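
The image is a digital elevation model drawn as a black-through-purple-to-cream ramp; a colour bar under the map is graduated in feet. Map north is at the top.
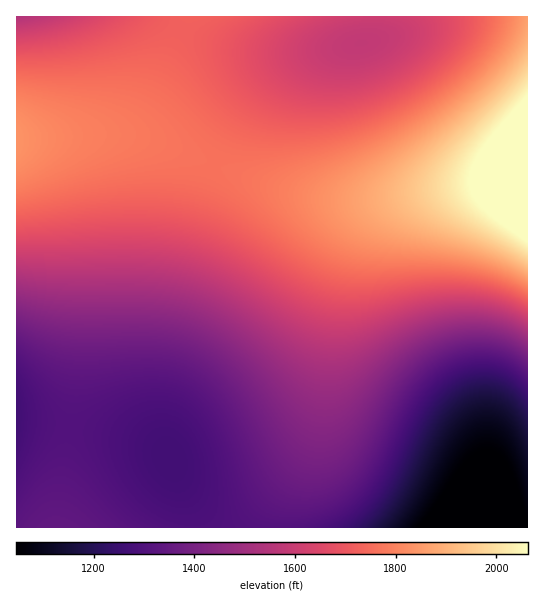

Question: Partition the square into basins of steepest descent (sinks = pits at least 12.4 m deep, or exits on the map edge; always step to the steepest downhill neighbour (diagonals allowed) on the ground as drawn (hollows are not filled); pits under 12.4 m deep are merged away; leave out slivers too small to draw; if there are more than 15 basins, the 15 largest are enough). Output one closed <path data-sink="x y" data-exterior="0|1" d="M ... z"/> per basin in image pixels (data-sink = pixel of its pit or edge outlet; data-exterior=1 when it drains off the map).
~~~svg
<path data-sink="170 458" data-exterior="0" d="M121 135l-39 0-66 4 5 4 22 4 14 10 12 21 8 37 3 34-1 92-8 77-11 72-3 37 216 1 7-27 23-40 13-32 7-32 10-95 7-31 8-24 11-20 16-16 19-10 29-7-8-1-41 7-32 0-29-4-64-17-94-38z"/><path data-sink="481 527" data-exterior="1" d="M527 179l-69 8-56 12-23 9-9 7-11 12-14 27-8 28-8 47-6 68-7 32-13 32-23 40-7 20 1 7 254-1z"/><path data-sink="361 43" data-exterior="0" d="M527 16l-340 0-26 61-21 38-9 9-12 7-24 3 26 1 34 6 110 43 41 11 36 5 45-1 79-14 61-6z"/><path data-sink="17 415" data-exterior="1" d="M19 141l-3 1 0 385 41 1 22-187 0-112-8-47-10-20-6-7-12-8z"/><path data-sink="17 17" data-exterior="1" d="M186 16l-169 0-1 122 22 1 68-6 13-2 12-7 17-21 19-38z"/>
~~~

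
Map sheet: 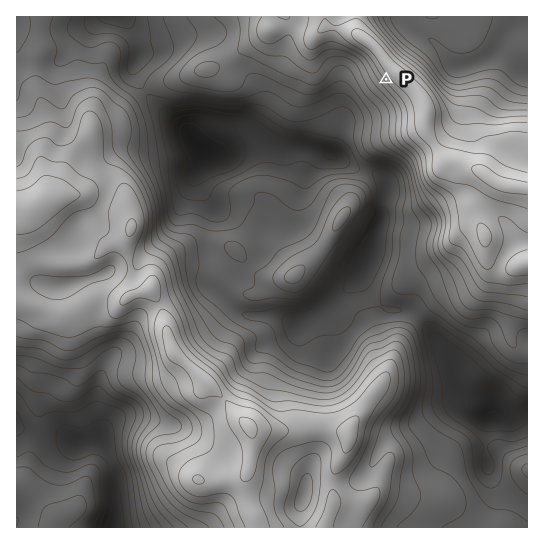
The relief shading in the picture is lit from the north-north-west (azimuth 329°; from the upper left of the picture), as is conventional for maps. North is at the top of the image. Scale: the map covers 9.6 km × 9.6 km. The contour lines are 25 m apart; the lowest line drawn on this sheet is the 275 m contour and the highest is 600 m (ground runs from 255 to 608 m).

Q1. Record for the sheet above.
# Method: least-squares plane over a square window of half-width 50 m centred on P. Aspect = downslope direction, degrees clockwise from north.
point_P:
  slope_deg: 15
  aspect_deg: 232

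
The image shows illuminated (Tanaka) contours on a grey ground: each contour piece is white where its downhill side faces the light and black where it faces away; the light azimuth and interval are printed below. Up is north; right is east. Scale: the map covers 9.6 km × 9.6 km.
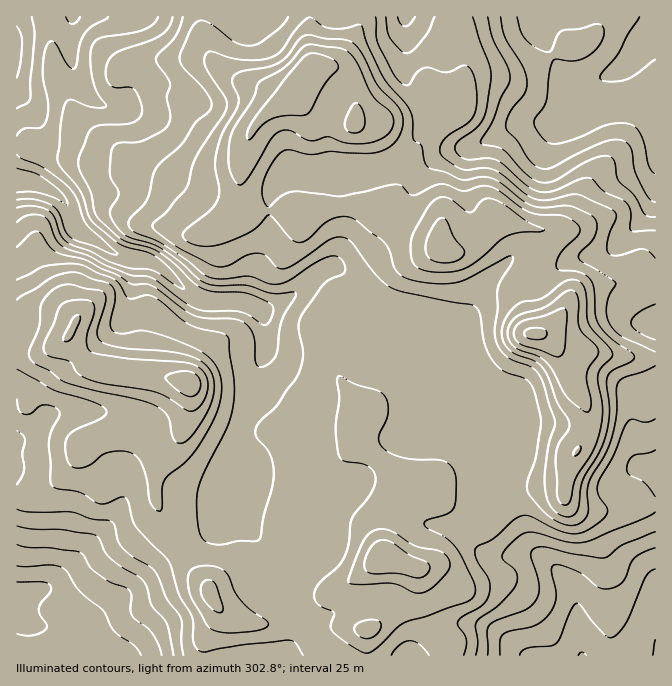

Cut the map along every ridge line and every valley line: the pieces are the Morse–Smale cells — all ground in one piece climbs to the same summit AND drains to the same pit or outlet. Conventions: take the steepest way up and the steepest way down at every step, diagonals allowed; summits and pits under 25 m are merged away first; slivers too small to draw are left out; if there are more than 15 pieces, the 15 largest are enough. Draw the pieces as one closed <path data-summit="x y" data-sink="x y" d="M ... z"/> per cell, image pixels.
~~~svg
<path data-summit="307 75" data-sink="17 40" d="M308 16l-291 0-1 129 16 3 23 8 27 2 22 11 13 0 11-5 10 0 12 4 35 23 21 24 13 11 6-3 12-14 31 2 1-16 4-10 17-17 14 1 78-1 13-7 3-4-23-29-21-6 2-2 0-18-3-12-9-15-10-7-19 0-6 2 2-2 0-18-2-2z"/><path data-summit="385 557" data-sink="17 40" d="M390 316l-2 1-5 10-9 23-23 33 0 10 12 20-7 10-2 9-6 6-8 3-25 0-25-8-23-2-17 5-13-2-3 6 4 18 0 52 1 5 14 19 25 26 8 34 12 20 0 10 23 10-5 6 1 16 48 0 3-26 29-19 11-11 5-10 3-20-4-4-27-8-2-10 0-23 3-18 5-12 9-11 8-1 10 3 17 12 37 15 16 0 21-13-6-13-4-12 0-10-11-28-19-17-11-15-15-28-22-32-8-18-8-6-5 0z"/><path data-summit="189 383" data-sink="17 600" d="M67 338l-25 15-26 2 0 247 7 13 11 9 33 5 17 0 26-25 27-18 23-20 21-12-23-47-4-14 0-15 7-21 20-22 5-10 5-22 0-15-2-5-10-4-29-5-18 0-35-5-7-3-9-9z"/><path data-summit="442 248" data-sink="655 33" d="M655 34l-8 4-8 7-5 10-12 13-42 20-4 4-5 16-7 11-7 4-40 1-42 22-21 3-17 9-16 17-13 25-14 17 14 12 29 12 8 10 9 2 10-2 14-8 22-22 40 8 4 4-1 19 14 7 38-3 15-5 34-34 12-22z"/><path data-summit="189 383" data-sink="17 180" d="M28 181l-12 1 0 126 29 1 19 5 8 5 2 6-6 13 13 19 9 9 7 3 65 7 27 7 2 4 2 18 3 7 14 11 22 10 5 0 16-41 5-24 8-16 0-27-3-12-6-5-10-5-47-4-20-13-23-22-12-5-25-3-10-5-34-23-7-20-9-12-16-10z"/><path data-summit="534 333" data-sink="655 655" d="M554 343l-3 0 12 15 11 29 12 18 2 25-5 13-12 17-5 25-2 3-30 1-19 7-4 6 10 18 8 25 29 25 16 22 4 13 0 25 3 24 3 2 71 0 1-296-69-9-18 0-10-3z"/><path data-summit="385 557" data-sink="655 655" d="M408 483l-8 1-12 18-5 23 0 23 2 10 27 8 4 4 0 8-8 22-18 16-22 14-2 4 1 22 47 0 20-22 21-10 22 0 11 4 10 5 29 23 56-1-5-25 0-25-4-13-16-22-29-25-8-25-11-21-22 14-16 0-20-7-17-8-13-10z"/><path data-summit="534 333" data-sink="17 40" d="M532 249l-15 4-34 32-14 28-11 11-6 2-17-5-26 2 17 30 17 24 15 28 11 15 19 17 11 28 0 10 4 12 7 12 30-11 24 0 2-3 5-25 12-17 5-13-2-25-12-18-11-29-18-22-11-2-5-7 0-7-6-22 0-10 10-15 8-18-1-4z"/><path data-summit="534 333" data-sink="655 33" d="M655 16l-200 0-1 7 7 15 3 19 0 23-5 23-40 40-6 12-5 18-7 14-17 18 2 3 8 8 10-11 10-20 12-17 16-14 12-5 21-3 42-22 40-1 7-4 4-4 5-17 7-10 42-20 12-13 5-10 8-7 9-5z"/><path data-summit="307 75" data-sink="17 180" d="M25 146l-9 1 0 33 19 3 25 13 8 9 5 17 5 9 42 25 25 3 12 5 23 22 20 13 46 3 8-29 14-26 0-36-31-2-12 14-6 3-13-11-21-24-35-23-12-4-10 0-11 5-13 0-22-11-27-2z"/><path data-summit="385 557" data-sink="17 180" d="M337 268l-10 0-7 3-33 28-15 9-13 2 5 7 2 8 0 27-8 16-5 24-16 42 13 2 17-5 11 0 19 3 18 7 25 0 8-3 6-6 2-9 7-11-12-19 0-10 23-33 14-33-13-8-17-22z"/><path data-summit="210 594" data-sink="17 600" d="M182 554l-7 2-21 15-17 15-35 25-14 15-4 3-8 1 9 3 8 7 7 16 185 0 3-2 10-26-1-4-3-1-34 1-18-3-17-7-12-14-7-16-15-16z"/><path data-summit="534 333" data-sink="17 180" d="M385 206l-7 3-46-1-14 3-16 10-18-10-14 0-2 36-14 26-8 29 12 7 14-1 26-17 22-20 10-5 14-2 20-11 10-11 10-17 9-8z"/><path data-summit="189 383" data-sink="17 40" d="M192 396l-6 29-5 10-20 22-7 21 0 15 4 14 11 27 13 19 18-12 19-19 17-42 0-30-2-2 2-15-34-15-9-13z"/><path data-summit="210 594" data-sink="17 40" d="M237 458l-1 22-17 42-19 19-19 13 10 14 15 16 7 16 12 14 17 7 18 3 20 0 2-1 15 1 1-10-12-20-8-34-25-26-14-19z"/>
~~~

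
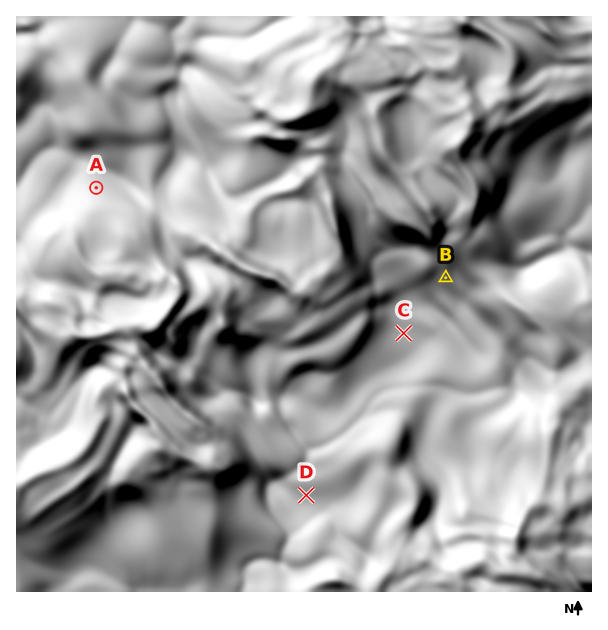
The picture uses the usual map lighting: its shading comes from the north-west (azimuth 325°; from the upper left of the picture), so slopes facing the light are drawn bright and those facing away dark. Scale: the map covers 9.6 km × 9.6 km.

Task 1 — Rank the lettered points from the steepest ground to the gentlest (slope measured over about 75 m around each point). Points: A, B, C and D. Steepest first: A B D C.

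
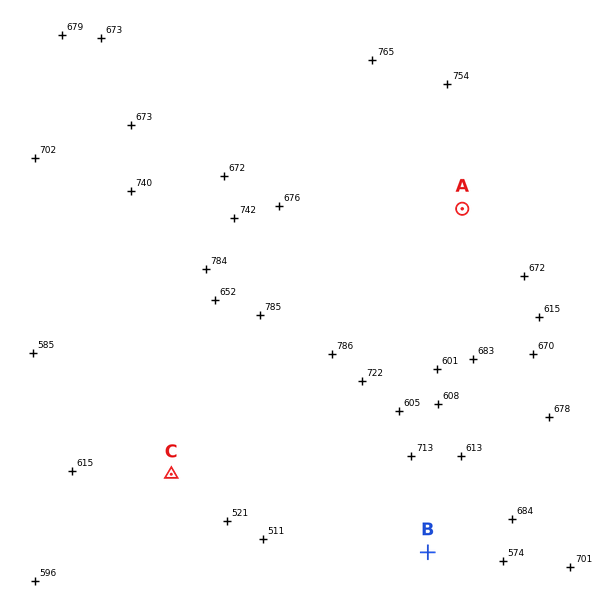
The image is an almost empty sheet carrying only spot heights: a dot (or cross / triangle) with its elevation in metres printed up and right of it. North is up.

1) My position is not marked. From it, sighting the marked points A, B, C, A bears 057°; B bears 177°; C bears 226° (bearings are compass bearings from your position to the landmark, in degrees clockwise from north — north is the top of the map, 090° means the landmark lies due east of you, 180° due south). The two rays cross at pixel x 412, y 242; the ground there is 660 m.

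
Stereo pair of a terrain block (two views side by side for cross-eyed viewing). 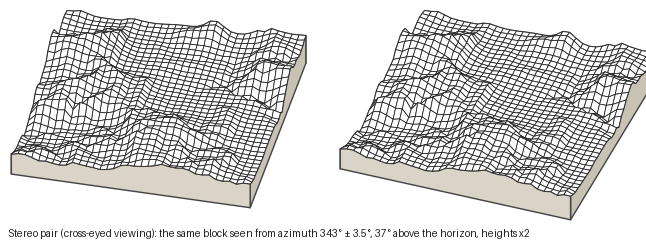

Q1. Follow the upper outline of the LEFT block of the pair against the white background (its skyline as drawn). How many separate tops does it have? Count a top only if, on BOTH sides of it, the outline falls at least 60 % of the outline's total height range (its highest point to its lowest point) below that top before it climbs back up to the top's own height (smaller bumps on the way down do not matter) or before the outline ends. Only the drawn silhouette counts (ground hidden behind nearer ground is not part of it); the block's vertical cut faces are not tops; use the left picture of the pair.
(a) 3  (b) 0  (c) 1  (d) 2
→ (b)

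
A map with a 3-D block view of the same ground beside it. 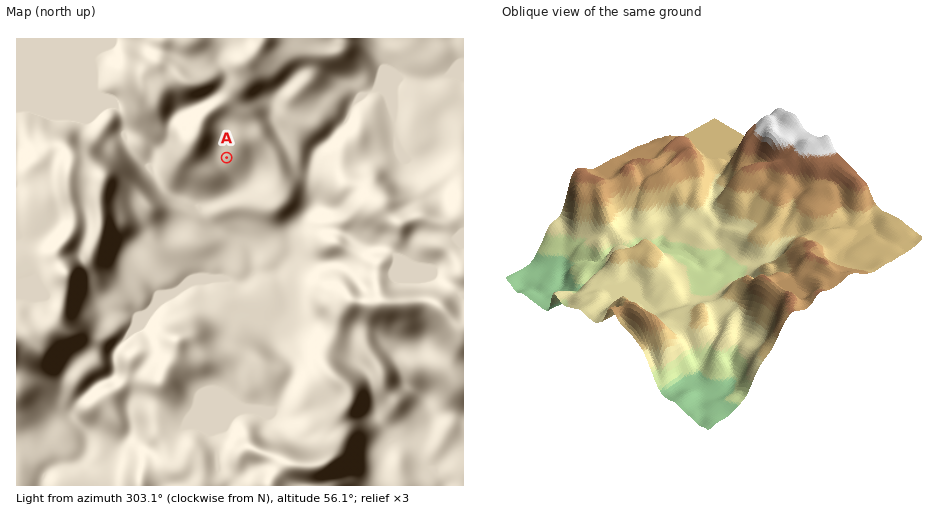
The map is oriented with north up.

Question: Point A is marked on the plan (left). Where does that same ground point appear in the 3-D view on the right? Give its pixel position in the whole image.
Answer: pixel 755 202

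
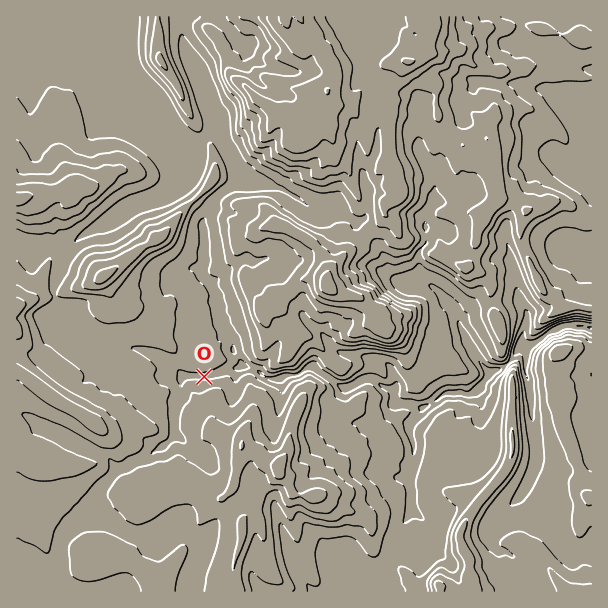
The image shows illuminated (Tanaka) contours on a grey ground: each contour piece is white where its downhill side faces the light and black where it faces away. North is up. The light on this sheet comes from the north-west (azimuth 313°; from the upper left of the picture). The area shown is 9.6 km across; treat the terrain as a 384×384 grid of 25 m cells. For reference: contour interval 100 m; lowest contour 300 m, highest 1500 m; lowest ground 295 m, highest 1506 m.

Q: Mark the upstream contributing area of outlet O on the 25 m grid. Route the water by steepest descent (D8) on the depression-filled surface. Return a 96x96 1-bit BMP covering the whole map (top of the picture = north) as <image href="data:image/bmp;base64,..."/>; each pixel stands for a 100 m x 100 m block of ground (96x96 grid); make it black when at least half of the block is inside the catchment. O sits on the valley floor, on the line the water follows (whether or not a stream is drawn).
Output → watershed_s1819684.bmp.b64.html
<image width="96" height="96" href="data:image/bmp;base64,Qk2+BAAAAAAAAD4AAAAoAAAAYAAAAGAAAAABAAEAAAAAAIAEAAATCwAAEwsAAAIAAAAAAAAA////AAAAAAAAAAAAAAAAAAAAAAAAAAGAAAAAAAAAAAAAAAOAAAAAAAAAAAABgAfAAAAAAAAAAAAD4A/AAAAAAAAAAAAH/j/gAAAAAAAAAAAH///wAAAAAAAAAAAH///wAAAAAAAAAAAH///4AAAAAAAAAAAH///8AAAAAAAAAAAP///8AAAAAAAAAAAP///+AAAAAAAAAAAP///+AAAAAAAAAAAP////AAAAAAAAAAAP////gAAAAAAAAAAP////wAAAAAAAAAAP////4AAAAAAAAAAP////8AAAAAAAAAAP////8AAAAAAAAAAP////+AAAAAAAAAAP////+AAAAAAAAAB/////+AAAAAAAAAD/////+AAAAAAAAAD//////AAAAAAAAAD//////AAAAAAAAAD/////+AAAAAAAAAD/////4AAAAAAAAAD/////gAAAAAAAAAD/////gAAAAAAAAAD/////gAAAAAAAAAD/////gAAAAAAAAAD/////gAAAAAAAAAD/////AAAAAAAAAAD/////AAAAAAAAAAD/////AAAAAAAAAAD/////AAAAAAAAAAD////+AAAAAAAAAAD////+AAAAAAAAAAD////4AAAAAAAAAAD////gAAAAAAAAAAD////AAAAAAAAAAAD///+AAAAAAAAAAAD///4AAAAAAAAAAAD//8AAAAAAAAAAAAD//8AAAAAAAAAAAAD//8AAAAAAAAAAAAD//8AAAAAAAAAAAAD//4AAAAAAAAAAAAA//wAAAAAAAAAAAAAB/wAAAAAAAAAAAAAAfgAAAAAAAAAAAAAABAAAAAAAAAAAAAAAAAAAAAAAAAAAAAAAAAAAAAAAAAAAAAAAAAAAAAAAAAAAAAAAAAAAAAAAAAAAAAAAAAAAAAAAAAAAAAAAAAAAAAAAAAAAAAAAAAAAAAAAAAAAAAAAAAAAAAAAAAAAAAAAAAAAAAAAAAAAAAAAAAAAAAAAAAAAAAAAAAAAAAAAAAAAAAAAAAAAAAAAAAAAAAAAAAAAAAAAAAAAAAAAAAAAAAAAAAAAAAAAAAAAAAAAAAAAAAAAAAAAAAAAAAAAAAAAAAAAAAAAAAAAAAAAAAAAAAAAAAAAAAAAAAAAAAAAAAAAAAAAAAAAAAAAAAAAAAAAAAAAAAAAAAAAAAAAAAAAAAAAAAAAAAAAAAAAAAAAAAAAAAAAAAAAAAAAAAAAAAAAAAAAAAAAAAAAAAAAAAAAAAAAAAAAAAAAAAAAAAAAAAAAAAAAAAAAAAAAAAAAAAAAAAAAAAAAAAAAAAAAAAAAAAAAAAAAAAAAAAAAAAAAAAAAAAAAAAAAAAAAAAAAAAAAAAAAAAAAAAAAAAAAAAAAAAAAAAAAAAAAAAAAAAAAAAAAAAAAAAAAAAAAAAAAAAAAAAAAAAAAAAAAAAAAAAAAAAAAAAAAAAAAAAAAAAAAAAAAAAAAAAAAAAAAAAAAAAAAAAAAAAAAAAAAAAAAAAAAAAAAAAAAAAAAAAAAAAAAAAAAAAAAAAAAAAAAAAAAAAA="/>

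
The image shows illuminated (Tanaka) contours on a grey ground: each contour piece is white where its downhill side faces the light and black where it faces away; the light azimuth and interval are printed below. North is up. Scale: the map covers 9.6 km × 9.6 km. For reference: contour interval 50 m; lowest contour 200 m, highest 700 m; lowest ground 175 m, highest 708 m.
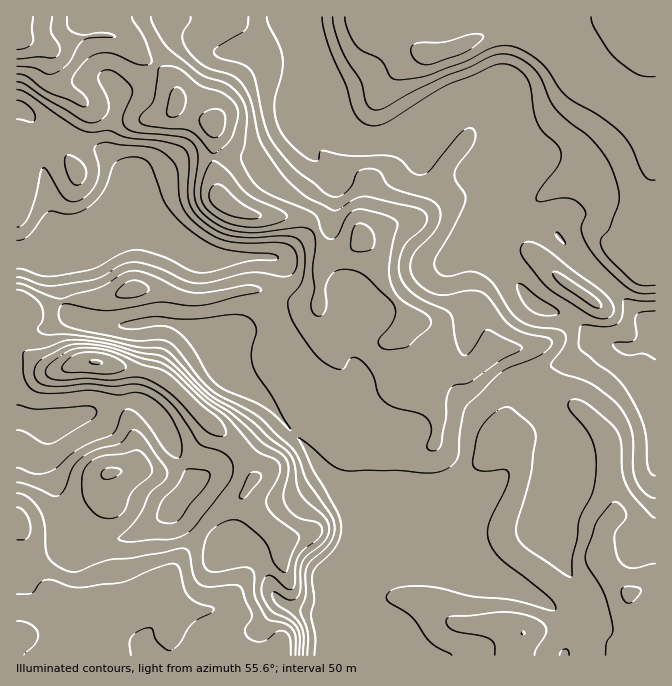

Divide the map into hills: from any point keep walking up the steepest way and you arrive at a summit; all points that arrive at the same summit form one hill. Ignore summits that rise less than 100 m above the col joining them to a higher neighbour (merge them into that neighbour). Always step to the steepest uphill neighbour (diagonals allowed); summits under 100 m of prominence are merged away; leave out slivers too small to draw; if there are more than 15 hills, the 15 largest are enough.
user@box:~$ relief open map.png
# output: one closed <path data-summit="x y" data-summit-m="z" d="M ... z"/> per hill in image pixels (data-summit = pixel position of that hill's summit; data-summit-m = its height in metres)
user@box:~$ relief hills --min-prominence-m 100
<path data-summit="17 37" data-summit-m="672" d="M297 16l-280 0-1 91 12 6 9 15 25 3 48 25 14 16 5 10-1 11-9 14 25 12 48 32 15 7 60-2 10 2 2 2 2 23-7 19-20 21-18 9 34 1 17 8 29 46 14 17 22-11 12-10 2 2 2 8-2 29 24 11 6 14 2 28-10 45 1 14 5 4 14 0 29-30 15-9 4-6 10-38 2-23 8-20 31-31 15-7 37-10 15-8 16-13 9-3-10-6-15-15-39-15-33-36-28-23 5-17 20-33 5-18 0-9-10 3-30-2-29-20-17-18-36 10-22 0-12-5-12-13-12-18-11-47z"/><path data-summit="25 634" data-summit-m="708" d="M18 108l-2 0 0 212 19 8 12 0 18-10 49 8 51-5 52 17 2 14 9 21 37 26 21 26 18 18 19 27 43 45 7 10 12 13 7 0-4-18 10-45-2-28-6-14-24-11 2-7-2-30-2-2-12 10-22 11-14-17-29-46-12-7-15-3-29 2 23-10 20-21 7-19-2-23-2-2-10-2-60 2-15-7-48-32-25-12 9-14 1-11-5-10-14-16-48-25-25-3-8-13z"/><path data-summit="629 594" data-summit-m="456" d="M655 341l-6 0-19 8-25-8-11 0-35 23-37 10-15 7-31 31-8 20-2 23-7 20-1 13-5 10-16 10-29 30-28 1-31 35 0 16 7 27 2 20 9 19 289-1z"/><path data-summit="622 43" data-summit-m="485" d="M655 16l-357 0 0 2 15 40 11 47 12 18 12 13 7 3 27 2 33-8 37-32 28-10 18-2 6 8 4 13-2 57-7 28-20 33-5 17 28 23 33 36 39 15 15 15 11 7 30 8 19-8 7-1z"/><path data-summit="95 362" data-summit-m="703" d="M72 318l-7 0-18 10-12 0-19-6 0 95 22 6 19 0 67-22 18 2 12 10 9 12 28 53 0 5-17 20 0 4 31 21 17 15 20 1 12 5 10 16 10 30 8 8 38 11 10 15 30 15-11-54 0-16 31-35 6-1-63-68-19-27-18-18-13-18-16-14-13-7-16-13-9-21-1-14-53-17-51 5-26-3z"/>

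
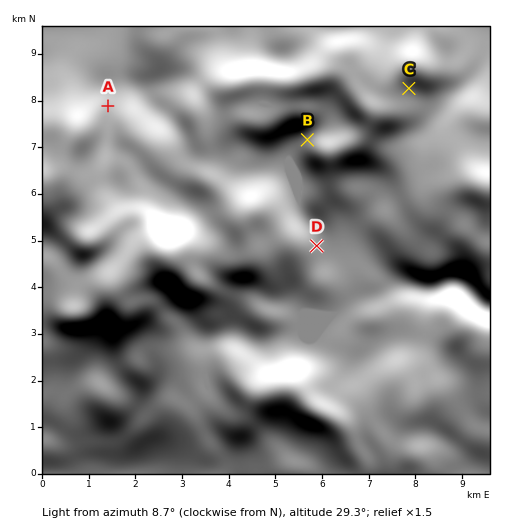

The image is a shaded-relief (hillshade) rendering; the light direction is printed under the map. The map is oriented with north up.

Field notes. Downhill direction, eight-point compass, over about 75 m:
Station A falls NE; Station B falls W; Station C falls SE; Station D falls E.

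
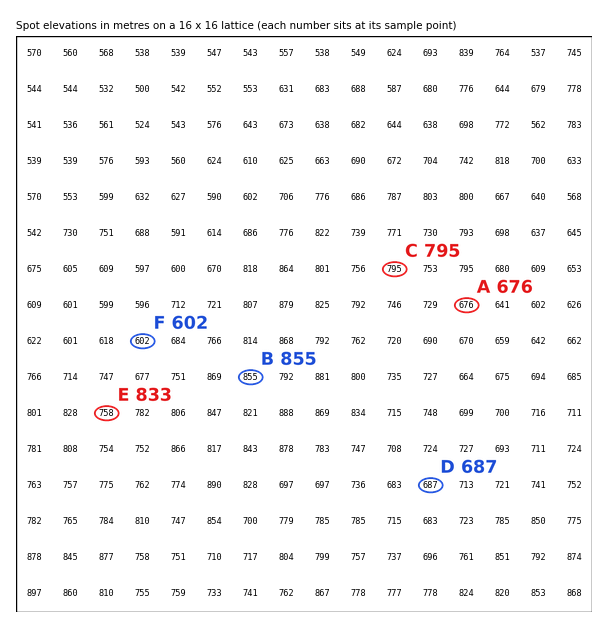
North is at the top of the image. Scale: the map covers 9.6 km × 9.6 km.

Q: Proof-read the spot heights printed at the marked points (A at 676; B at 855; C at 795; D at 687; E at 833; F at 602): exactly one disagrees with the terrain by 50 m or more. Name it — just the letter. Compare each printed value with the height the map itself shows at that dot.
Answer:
E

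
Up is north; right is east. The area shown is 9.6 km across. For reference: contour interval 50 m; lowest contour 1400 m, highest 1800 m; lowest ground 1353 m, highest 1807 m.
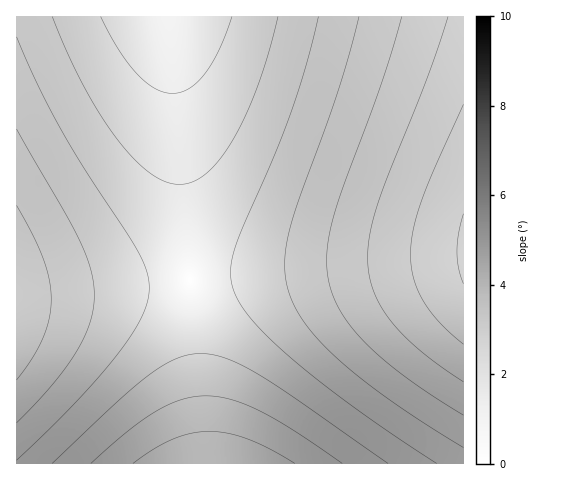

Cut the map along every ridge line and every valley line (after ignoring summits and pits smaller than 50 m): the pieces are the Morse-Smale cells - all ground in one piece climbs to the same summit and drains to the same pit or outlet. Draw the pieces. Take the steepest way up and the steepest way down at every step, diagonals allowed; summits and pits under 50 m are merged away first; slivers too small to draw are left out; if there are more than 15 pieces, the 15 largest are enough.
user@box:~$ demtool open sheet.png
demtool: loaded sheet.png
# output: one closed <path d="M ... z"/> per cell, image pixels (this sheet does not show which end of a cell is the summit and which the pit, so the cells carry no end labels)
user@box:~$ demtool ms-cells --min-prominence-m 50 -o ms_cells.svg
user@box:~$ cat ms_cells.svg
<path d="M463 16l-294 0 21 263 13 1 259-21 2-2z"/><path d="M463 258l-273 22 15 183 258 1z"/><path d="M168 16l-152 1 1 278 173-15z"/><path d="M189 281l-173 14 1 169 188-1z"/>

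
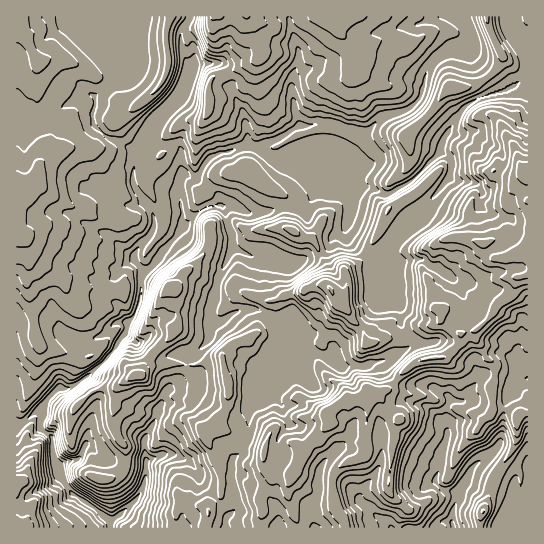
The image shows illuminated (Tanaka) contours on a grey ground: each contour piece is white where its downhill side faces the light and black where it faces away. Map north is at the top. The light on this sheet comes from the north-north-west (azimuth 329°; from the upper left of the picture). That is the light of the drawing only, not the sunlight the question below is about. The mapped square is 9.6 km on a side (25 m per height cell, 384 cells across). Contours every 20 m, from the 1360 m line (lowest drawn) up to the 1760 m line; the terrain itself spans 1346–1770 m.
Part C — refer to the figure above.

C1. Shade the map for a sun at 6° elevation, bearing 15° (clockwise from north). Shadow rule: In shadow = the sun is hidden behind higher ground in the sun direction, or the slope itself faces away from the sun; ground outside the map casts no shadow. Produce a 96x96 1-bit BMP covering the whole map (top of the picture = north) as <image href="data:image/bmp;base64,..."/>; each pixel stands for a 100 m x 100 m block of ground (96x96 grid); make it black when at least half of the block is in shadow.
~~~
<image width="96" height="96" href="data:image/bmp;base64,Qk2+BAAAAAAAAD4AAAAoAAAAYAAAAGAAAAABAAEAAAAAAIAEAAATCwAAEwsAAAIAAAAAAAAA////AAAAAAAAD+AAAAAQeB/0PwAAH/AwAABweB//v4AAP/gAABBgMD/nI4AAP/wAADhgAD+GAAAAf/wAADhgAD8AAAAAf/44ACBgAb4AIAAg//8AACBAA5wA8AAx//+AACAAB8AB+AAB//2AAAQAB8AB+AAD/ADAeAYAD+AAPAAD4ADAfD4AB+AAPgAD4CDA+BwAB+AAPwgD8HDj+AAAgEAAH4wD8Pj/+AAA4AAAH/wD4Pj/8AAA8AAAD/4DxPB/8AAAOAAAD/8DxuEf4AAAOABAB/4HwMOH4AAAOADgQvyHgM+HwAAAOAHAYP3DgI/DgAAOAACAYP3hgA6AAAAMgAAHfBnwAB4AAAAAAQAH8AA8Ah/AAAAAA4APwAAcAx/4AQAcAAA/wAAfA//AAAAAAAA/8AAH4f/AAAAAAAA/4AAH8B+YBgAAYAD/4AAD/A+cBgAA4AD/8AAD/gAfBgAAgAD/8QAD/gAfDAAAAeB/94BD/wAADAAAH/A/z8BHw4AADAAAf/wHvgAAAMAeAAAA//8APgAAAEAfADAB//+AHwAAAAMPACAD/w+fxjgAACOHAAAf/wA/5fgAAhPgAAAf/wA/wfgAAEDwAAAf/wAfgP0AAPhAAAAf/gAAAH4AAHxgAAP//gAOAD4AABwwAP///AAMAB/AABgAAP//+AAAAB/AABAIAHw/8AAAAA/AAAAMAAAf4AAQAAfAAAAIAAAB4AAwAD+AAAAAAAAAAAA4Af8AAAAAAAAAAAAwA/8AAAEAAAAAAAAx/+CAAAGAAAAQAAAn7/gAAAGAAAB8AAB///wAAAEAAAP/AAB//gAAAA4AAB//gAB//gAAAB4QAH//AAAH/gAAABMQIE//AAAB/AAAADMAIP/4AAAAAAAAAOMAIP/gAAAAAAAAA8AAIMAAAAAAAAAAAAAAgAAAAAAAAAAAAAAAwAAAAAAAADgAAABA4AYAAAAAAHIAAADAf/+AAAAAAAIAAACAH/gAAAAAAAAAAAGAB/gAAA4AAYAAAAEBB/AAAB+AA4AAAAIDD/AAABPAD8AAAAADwEAAAADgH8AAAAAD4AAAAABwD4AAAAAD8AAAAAAwAAAAAAAB+AAAAA8AIAAAAAAB/gCAEA+EYAAAAAAD/4eAfg+AYAAAAAAH//4A/w+AACAAAHAP//+B/48AAHAAAPcP/5/B/4QAiAAAAOeDPx/n/+AA3wAAAYfBvj4///AB74AAAAfgCDgv//wB44AAAAPgADgP//8B8AAAAAHwADgP//+B+AAAAADwgHAP/5/A/AAAAAB44HAP+B/A/wAAAgA5wHANoBwAf8AABgAY4HgAAAAAAeAAAAAA4PwAAAAAAEAAAAAA4P4AAAAAABAAAAAA8H8AAAAAABgAAAAA/5AgAAAAABgAAAAA/4AAgAAAA/AAAAAA/8AA4AAAA+AAAAAA/8AEAAAAB8AAAAAA/4AMAAAAB8AAAAAA+4AOAAAAB4AAAAAAeoAOAAAAB4AAAAACeoAOAAAAB4AAAAADEAAIAAAABwAAAAAAMAAAAAAAAwA="/>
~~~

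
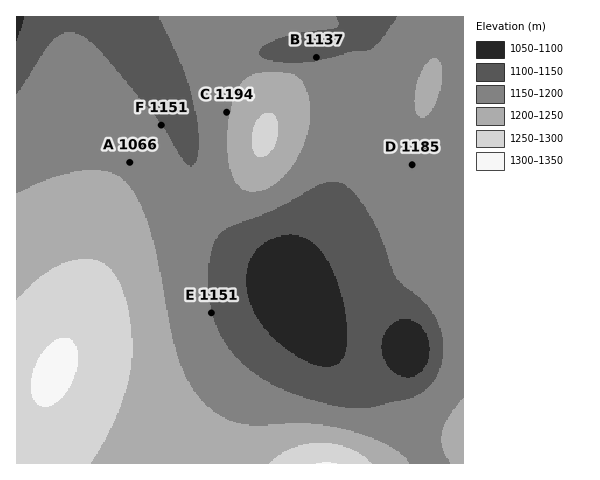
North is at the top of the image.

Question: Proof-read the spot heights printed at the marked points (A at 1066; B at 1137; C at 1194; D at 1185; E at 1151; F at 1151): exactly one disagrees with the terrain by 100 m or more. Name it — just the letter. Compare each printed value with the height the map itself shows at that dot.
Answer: A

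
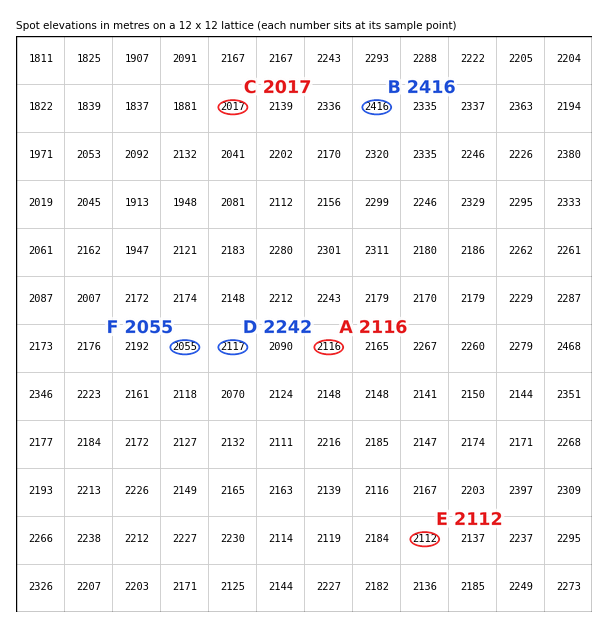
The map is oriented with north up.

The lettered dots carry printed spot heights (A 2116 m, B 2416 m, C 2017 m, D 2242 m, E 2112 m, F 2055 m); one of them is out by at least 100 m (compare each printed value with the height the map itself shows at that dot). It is D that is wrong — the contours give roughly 2117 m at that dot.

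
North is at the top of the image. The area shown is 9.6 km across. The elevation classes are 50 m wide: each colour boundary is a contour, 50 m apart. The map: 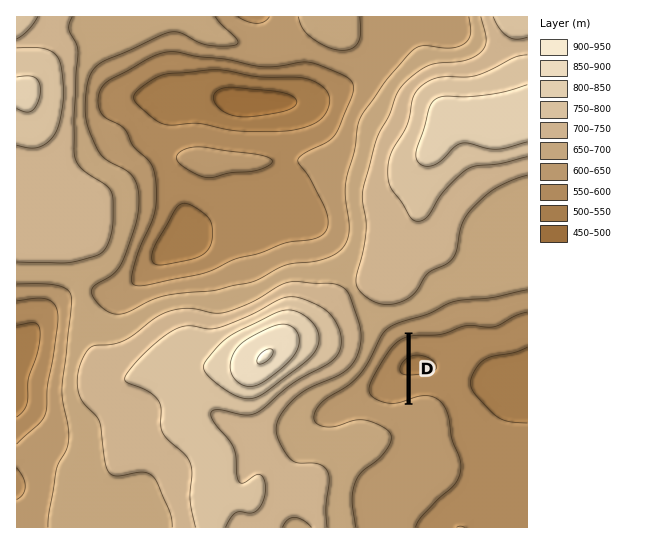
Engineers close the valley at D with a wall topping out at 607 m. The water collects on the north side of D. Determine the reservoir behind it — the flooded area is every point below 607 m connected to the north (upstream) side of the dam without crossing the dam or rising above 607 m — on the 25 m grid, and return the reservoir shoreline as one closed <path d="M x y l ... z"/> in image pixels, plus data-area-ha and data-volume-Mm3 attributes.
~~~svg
<path d="M406 335l-7 2-7 6-12 18-13 24-2 4 2 8 11 7 9 3 11 0 9-4-1-68z" data-area-ha="71" data-volume-Mm3="19.09"/>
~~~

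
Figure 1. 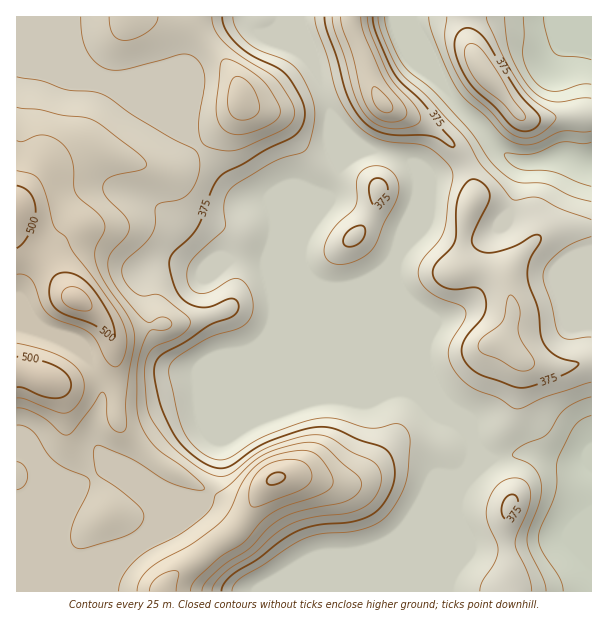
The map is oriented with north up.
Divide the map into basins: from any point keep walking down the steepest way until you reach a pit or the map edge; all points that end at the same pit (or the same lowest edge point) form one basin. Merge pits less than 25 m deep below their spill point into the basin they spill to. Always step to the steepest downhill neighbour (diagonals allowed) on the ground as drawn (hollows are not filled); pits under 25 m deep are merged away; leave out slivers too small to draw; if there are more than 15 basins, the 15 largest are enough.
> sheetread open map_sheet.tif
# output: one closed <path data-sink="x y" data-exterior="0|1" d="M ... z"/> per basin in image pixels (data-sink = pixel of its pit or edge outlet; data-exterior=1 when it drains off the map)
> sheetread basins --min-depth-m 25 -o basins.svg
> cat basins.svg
<path data-sink="591 461" data-exterior="1" d="M350 16l-162 0 14 20 22 26 14 21 3 10 0 12-11 15-32 26-13 16-18 8-77-20-18 4-30 15-26 35 0 33 3 6 22 17 33 38 21 14 15 20 5 18 3 30-2 36 10 18 29 26 46 27 9 7 29 14 10 0 4-2-22 29-52 36-15 14-2 6 429 1 1-230-5-1-21 6-29-1-15-5-20-17 10-27 0-14-4-24-5-5-17-4-16-2-12 2 4-6 4-45 8-22 0-11-5-15-11-19-17-18-15-10-39-16-7-7-8-18z"/><path data-sink="591 17" data-exterior="1" d="M17 238l-1 353 145 1 3-7 15-14 52-36 11-13 8-13-11-1-29-14-9-7-46-27-29-26-10-18 2-36-4-39-5-12-14-17-21-14-19-23-14-15-15-10z"/><path data-sink="591 162" data-exterior="1" d="M465 16l-114 0 1 11 26 69 9 12 27 10 21 12 23 22 14 28 1 20 7-2 12 1 35 13 9 15 1 11 9-6 15-4 30 0 1-112-20-1-29 5-15 0-7-4-41-50-11-22z"/>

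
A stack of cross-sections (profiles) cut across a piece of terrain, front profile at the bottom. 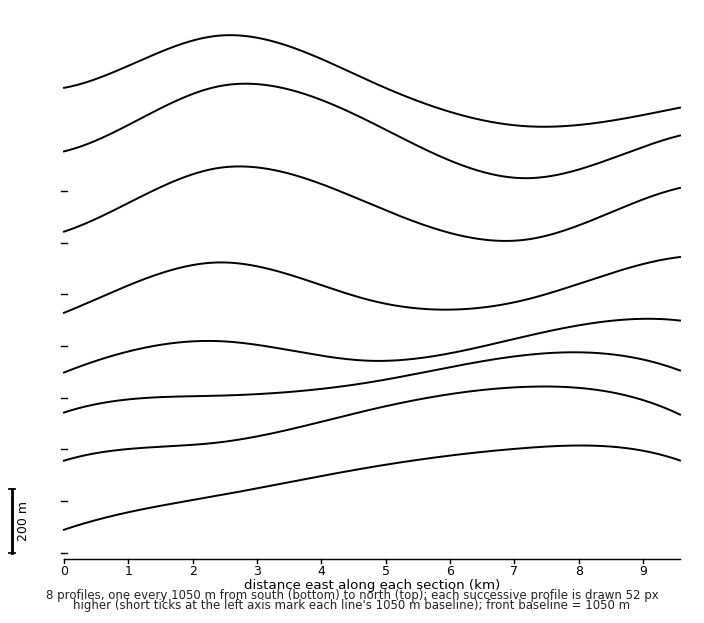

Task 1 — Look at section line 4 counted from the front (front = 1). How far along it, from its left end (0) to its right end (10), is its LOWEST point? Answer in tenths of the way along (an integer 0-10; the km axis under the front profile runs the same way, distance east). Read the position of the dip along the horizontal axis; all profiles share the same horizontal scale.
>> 0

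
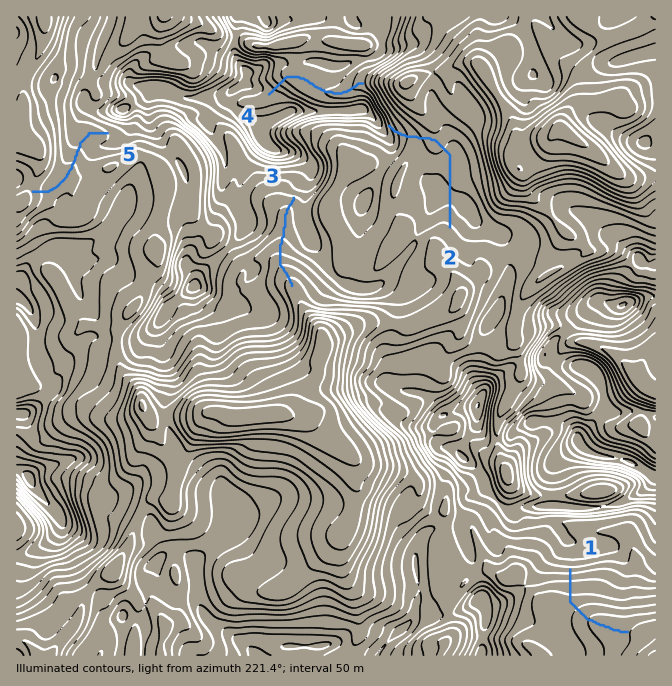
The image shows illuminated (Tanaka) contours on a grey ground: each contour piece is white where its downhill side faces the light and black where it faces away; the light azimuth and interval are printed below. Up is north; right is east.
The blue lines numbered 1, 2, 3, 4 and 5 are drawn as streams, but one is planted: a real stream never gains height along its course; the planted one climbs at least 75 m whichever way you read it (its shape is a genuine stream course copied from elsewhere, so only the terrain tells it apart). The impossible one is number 2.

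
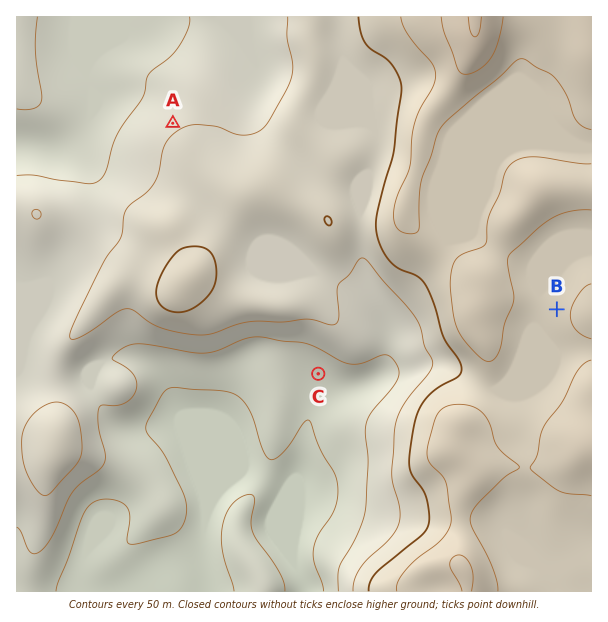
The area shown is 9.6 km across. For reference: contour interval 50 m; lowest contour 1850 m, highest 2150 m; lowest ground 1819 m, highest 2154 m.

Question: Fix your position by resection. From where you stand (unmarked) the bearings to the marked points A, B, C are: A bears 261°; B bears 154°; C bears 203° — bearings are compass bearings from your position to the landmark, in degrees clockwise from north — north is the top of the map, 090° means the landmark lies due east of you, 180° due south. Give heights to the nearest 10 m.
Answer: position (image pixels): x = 444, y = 80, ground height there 2070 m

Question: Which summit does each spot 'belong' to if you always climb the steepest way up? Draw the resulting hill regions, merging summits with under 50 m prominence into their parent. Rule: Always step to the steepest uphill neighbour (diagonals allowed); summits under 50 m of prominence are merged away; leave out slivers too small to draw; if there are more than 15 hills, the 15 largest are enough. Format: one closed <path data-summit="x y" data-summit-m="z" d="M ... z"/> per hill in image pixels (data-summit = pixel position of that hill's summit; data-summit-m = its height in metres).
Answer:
<path data-summit="474 17" data-summit-m="2154" d="M591 16l-575 1 2 351 8 5 16 5 42 0 8-5-2 11 6 14 12 18 12 11 9 3 17 0 33-6 7 11 18 45-1 7-9-20-3-4-5 0-30 15-28 27-17 12-7 14-16 17-6 15-2 19 7 10 216 0 1-5-12-29 0-13 4-18 0-50 8-28 3-26 6-16 13-10 42-13 13-10 42-10 21 2 27 16 20 8 10-2 9-8 14-27 10-23 6-39 29-32 13-7 10-3z"/><path data-summit="462 569" data-summit-m="2108" d="M591 250l-9 2-13 7-29 32-6 39-18 41-15 17-10 2-14-5-33-19-21-2-42 10-13 10-42 13-13 10-6 16-3 26-8 28 0 50-4 18 0 13 9 20 4 14 243 0 0-5-6-17 24-10 15-8 11-3z"/><path data-summit="56 444" data-summit-m="1986" d="M17 364l-1 227 70 1-6-10 0-12 5-16 3-6 16-17 7-14 17-12 28-27 30-15 5 0 3 4 9 20 1-7-18-45-7-11-33 6-17 0-9-3-12-11-12-18-6-14 0-10-6 4-42 0-22-8z"/>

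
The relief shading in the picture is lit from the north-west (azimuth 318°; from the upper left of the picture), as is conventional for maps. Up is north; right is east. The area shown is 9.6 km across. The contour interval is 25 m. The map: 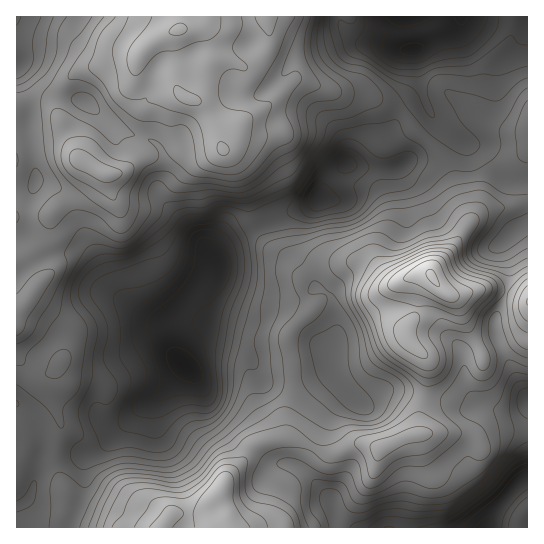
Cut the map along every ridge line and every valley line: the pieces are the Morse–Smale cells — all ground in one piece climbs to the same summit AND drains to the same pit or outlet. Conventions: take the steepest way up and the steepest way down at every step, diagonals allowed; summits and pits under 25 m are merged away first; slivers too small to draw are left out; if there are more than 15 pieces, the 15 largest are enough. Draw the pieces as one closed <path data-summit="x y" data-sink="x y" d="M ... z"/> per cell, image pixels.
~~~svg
<path data-summit="178 30" data-sink="186 367" d="M69 201l-10 4-13 11-30 2 0 185 17 14 7 10 3 8-1 20 47 0 9-4 44-44 20-12 23-28-10-12-4-8-6-18 0-10-14 1-8-4-32-29-15-30-13-22z"/><path data-summit="221 490" data-sink="186 367" d="M218 349l-12 0-7 3-37 43-20 12-30 28-10 13-17 9-2 37-7 19-9 15 160-1-2-12-6-14 0-7 5-12 19-20 11-17 30-8 3-23 5-13 1-12-2-28-37 2-13-8z"/><path data-summit="178 30" data-sink="186 367" d="M266 16l-84 0-3 13-21 8-8 6-15 16-24 1-13 7-15 2-15 10-9 15 0 2 16 3 14 5 22 21 16 8 20 6 13 8 5 15 0 11-6 13 0 8 8 12 36 37 10 14 16-14 27-16-4-6-4-24-9-26-8-14-8-7-4-16-12-23-8-8-7-4 4-4 8-28 6-10 20 3 16 7 18-13 5-11 0-13z"/><path data-summit="431 275" data-sink="319 198" d="M403 115l-4 3-11 19-27 24-14 3-5 4-10 10-12 20-6 6-43 15-15 8 9 16 20 13 12 13 5 8 7-6 10-6 20-2 22 0 12 6 16 14 9 0 25-10 7 2 2-5 23-24 13-20 1-4-2-8-20-49-12-16-22-19z"/><path data-summit="106 174" data-sink="186 367" d="M62 96l-5 2 0 15 6 14 14 31 19 11-7 5-8 16-13 11 8 20 35 66 32 29 8 4 11 0 18-15 33-44 0-3-10-15-36-37-8-12 0-8 6-13 0-11-5-15-13-8-20-6-16-8-22-21z"/><path data-summit="382 447" data-sink="486 527" d="M527 431l-32 1-14 7-20-6-40 0-18 4-21 11-15-4-10 0-22 9-13-1-8-4-13 21 31 32 5 14 16 13 133 0 3-9 18-22 12-14 9-5z"/><path data-summit="178 30" data-sink="319 198" d="M302 80l-8 0-24 24-24 15-11 11-12 17 0 3 10 11 7 13 8 23 4 24 3 6 23-11 36-12 6-6 12-20 10-10 5-4 14-3 27-24 15-23-32-18-32-3z"/><path data-summit="178 30" data-sink="402 17" d="M339 16l-72 0 2 27-5 11-6 6-8 5-7 2-13-7-21-2-5 9-8 28-4 4 7 4 8 8 12 23 3 14 13-18 11-11 24-15 24-24 8 0 37 13 28 2 35 18 11-8 11-4-9-51-17-1-9-4-26-2-19-14z"/><path data-summit="431 275" data-sink="330 366" d="M361 263l-38 1-14 7-9 8 3 15 9 15-19 18-5 10 4 24 33-5 14 26 20 22 27-13 15 0 22 5 4-10 1-23-3-6-17-18-1-10 8-12 4-24 5-10 8-6-3-4-6 0-25 10-9 0-16-14z"/><path data-summit="527 123" data-sink="402 17" d="M471 16l-9 0-3 11-6 6-38 17 2 23 7 26 16 27 19 15 19 7 20 25 19-12 11-11 0-125-22 0z"/><path data-summit="431 275" data-sink="186 367" d="M255 228l-26 15-14 12-2 6-18 25-30 33 0 10 6 18 8 14 7 6 13-15 7-3 25 3 16 5 7 6 29 0 9-2-4-24 5-10 19-18-9-15-3-9 1-8-4-8-12-13-16-9z"/><path data-summit="431 275" data-sink="527 401" d="M433 277l-6 3-6 7-4 11-2 19-8 12 1 10 17 18 3 6 0 14-4 18 7 4 19 2 15 7 24-1 10 4 15 0 13-7 1-6-7-8-18-41-4-1-18 7-24-53-20-17z"/><path data-summit="221 490" data-sink="486 527" d="M287 437l-18 3-15 5-11 17-16 16-8 16 0 7 6 14 2 12 124 1-14-13-5-14-31-32 12-22-11-6z"/><path data-summit="178 30" data-sink="17 17" d="M181 16l-164 0-1 47 13 6 20 22 9 4 10-16 15-10 15-2 13-7 24-1 15-16 8-6 21-8 2-3z"/><path data-summit="431 275" data-sink="186 367" d="M498 173l-11 14-6 16-9 18-17 25-24 27 6 12 12 10 13 0 19-6 13 0 13 4 2-24-8-24 16-16 11-4 0-43-21-1z"/>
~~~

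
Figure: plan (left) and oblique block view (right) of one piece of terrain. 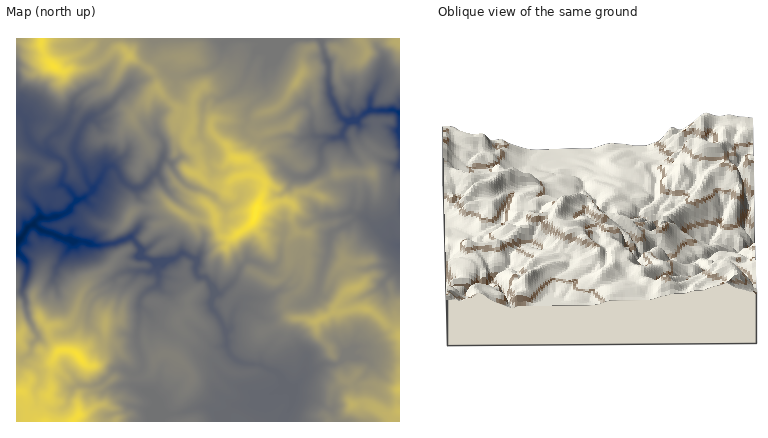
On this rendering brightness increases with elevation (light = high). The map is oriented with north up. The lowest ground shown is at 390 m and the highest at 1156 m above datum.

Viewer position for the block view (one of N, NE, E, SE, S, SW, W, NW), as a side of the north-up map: N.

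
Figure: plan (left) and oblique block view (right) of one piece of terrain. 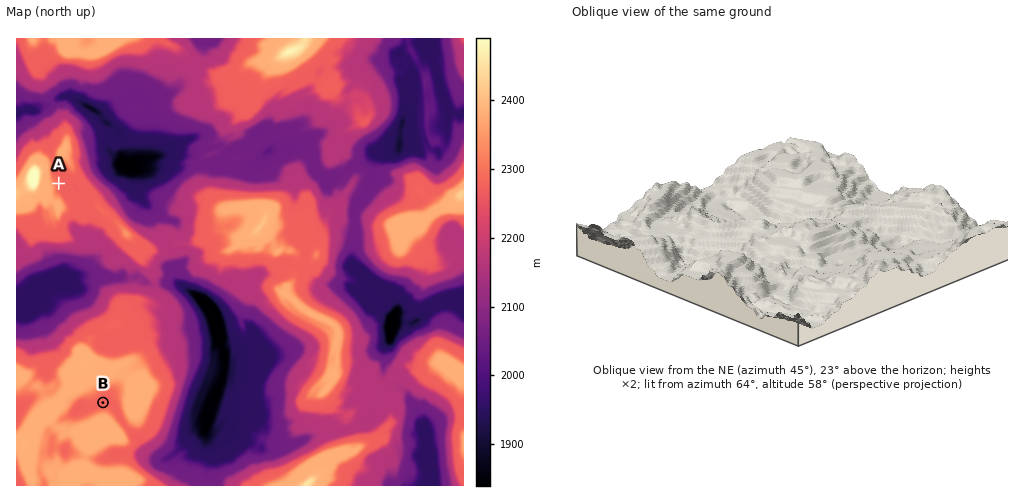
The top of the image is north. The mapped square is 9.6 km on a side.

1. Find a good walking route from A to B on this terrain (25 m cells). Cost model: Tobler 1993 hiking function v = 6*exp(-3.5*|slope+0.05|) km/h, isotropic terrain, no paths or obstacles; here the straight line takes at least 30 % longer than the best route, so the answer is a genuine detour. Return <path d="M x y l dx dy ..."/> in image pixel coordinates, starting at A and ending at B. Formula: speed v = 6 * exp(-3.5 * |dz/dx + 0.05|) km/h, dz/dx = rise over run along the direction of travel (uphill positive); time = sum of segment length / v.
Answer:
<path d="M59 183l2 5 24 24 12 12 5 2 3 4 3 5 5 5 2 3 29 29 1 2 7 7 2 5 0 13 1 3-4 7 0 3 2 4 0 4-2 4 0 7-11 21 1 3 0 4-1 3-18 18-12 6-5 5-2 5 0 7"/>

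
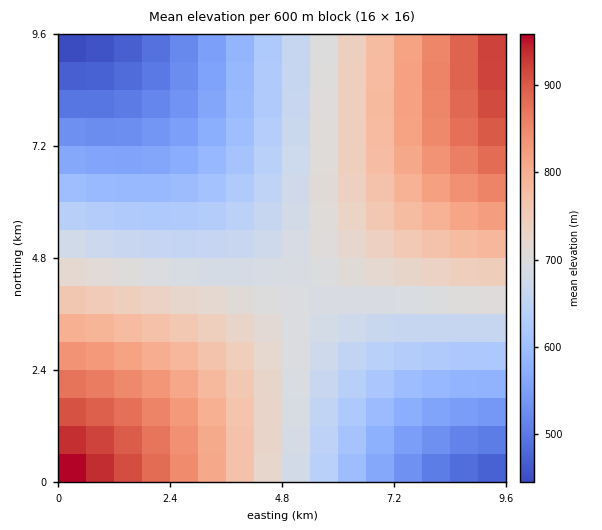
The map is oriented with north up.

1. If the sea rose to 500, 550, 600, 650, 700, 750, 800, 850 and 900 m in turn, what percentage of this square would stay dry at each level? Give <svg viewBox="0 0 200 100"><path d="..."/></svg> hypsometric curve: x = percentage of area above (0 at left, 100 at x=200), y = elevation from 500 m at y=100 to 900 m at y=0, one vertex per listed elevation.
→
<svg viewBox="0 0 200 100"><path d="M191 100l-15-12-19-13-25-13-37-12-31-12-23-13-19-13-14-12"/></svg>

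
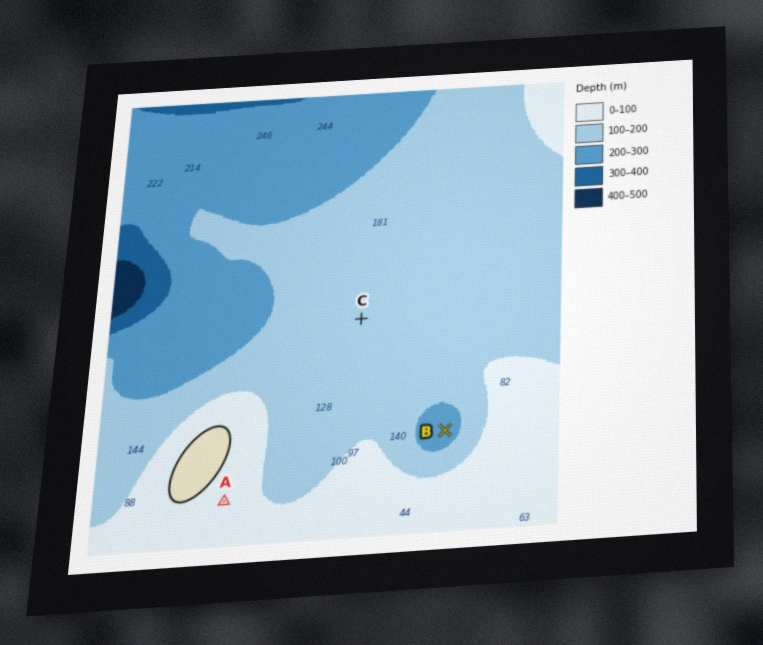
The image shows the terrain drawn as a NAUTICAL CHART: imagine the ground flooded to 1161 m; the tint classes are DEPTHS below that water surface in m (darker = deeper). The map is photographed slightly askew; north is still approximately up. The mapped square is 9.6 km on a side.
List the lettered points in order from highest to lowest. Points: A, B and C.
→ A C B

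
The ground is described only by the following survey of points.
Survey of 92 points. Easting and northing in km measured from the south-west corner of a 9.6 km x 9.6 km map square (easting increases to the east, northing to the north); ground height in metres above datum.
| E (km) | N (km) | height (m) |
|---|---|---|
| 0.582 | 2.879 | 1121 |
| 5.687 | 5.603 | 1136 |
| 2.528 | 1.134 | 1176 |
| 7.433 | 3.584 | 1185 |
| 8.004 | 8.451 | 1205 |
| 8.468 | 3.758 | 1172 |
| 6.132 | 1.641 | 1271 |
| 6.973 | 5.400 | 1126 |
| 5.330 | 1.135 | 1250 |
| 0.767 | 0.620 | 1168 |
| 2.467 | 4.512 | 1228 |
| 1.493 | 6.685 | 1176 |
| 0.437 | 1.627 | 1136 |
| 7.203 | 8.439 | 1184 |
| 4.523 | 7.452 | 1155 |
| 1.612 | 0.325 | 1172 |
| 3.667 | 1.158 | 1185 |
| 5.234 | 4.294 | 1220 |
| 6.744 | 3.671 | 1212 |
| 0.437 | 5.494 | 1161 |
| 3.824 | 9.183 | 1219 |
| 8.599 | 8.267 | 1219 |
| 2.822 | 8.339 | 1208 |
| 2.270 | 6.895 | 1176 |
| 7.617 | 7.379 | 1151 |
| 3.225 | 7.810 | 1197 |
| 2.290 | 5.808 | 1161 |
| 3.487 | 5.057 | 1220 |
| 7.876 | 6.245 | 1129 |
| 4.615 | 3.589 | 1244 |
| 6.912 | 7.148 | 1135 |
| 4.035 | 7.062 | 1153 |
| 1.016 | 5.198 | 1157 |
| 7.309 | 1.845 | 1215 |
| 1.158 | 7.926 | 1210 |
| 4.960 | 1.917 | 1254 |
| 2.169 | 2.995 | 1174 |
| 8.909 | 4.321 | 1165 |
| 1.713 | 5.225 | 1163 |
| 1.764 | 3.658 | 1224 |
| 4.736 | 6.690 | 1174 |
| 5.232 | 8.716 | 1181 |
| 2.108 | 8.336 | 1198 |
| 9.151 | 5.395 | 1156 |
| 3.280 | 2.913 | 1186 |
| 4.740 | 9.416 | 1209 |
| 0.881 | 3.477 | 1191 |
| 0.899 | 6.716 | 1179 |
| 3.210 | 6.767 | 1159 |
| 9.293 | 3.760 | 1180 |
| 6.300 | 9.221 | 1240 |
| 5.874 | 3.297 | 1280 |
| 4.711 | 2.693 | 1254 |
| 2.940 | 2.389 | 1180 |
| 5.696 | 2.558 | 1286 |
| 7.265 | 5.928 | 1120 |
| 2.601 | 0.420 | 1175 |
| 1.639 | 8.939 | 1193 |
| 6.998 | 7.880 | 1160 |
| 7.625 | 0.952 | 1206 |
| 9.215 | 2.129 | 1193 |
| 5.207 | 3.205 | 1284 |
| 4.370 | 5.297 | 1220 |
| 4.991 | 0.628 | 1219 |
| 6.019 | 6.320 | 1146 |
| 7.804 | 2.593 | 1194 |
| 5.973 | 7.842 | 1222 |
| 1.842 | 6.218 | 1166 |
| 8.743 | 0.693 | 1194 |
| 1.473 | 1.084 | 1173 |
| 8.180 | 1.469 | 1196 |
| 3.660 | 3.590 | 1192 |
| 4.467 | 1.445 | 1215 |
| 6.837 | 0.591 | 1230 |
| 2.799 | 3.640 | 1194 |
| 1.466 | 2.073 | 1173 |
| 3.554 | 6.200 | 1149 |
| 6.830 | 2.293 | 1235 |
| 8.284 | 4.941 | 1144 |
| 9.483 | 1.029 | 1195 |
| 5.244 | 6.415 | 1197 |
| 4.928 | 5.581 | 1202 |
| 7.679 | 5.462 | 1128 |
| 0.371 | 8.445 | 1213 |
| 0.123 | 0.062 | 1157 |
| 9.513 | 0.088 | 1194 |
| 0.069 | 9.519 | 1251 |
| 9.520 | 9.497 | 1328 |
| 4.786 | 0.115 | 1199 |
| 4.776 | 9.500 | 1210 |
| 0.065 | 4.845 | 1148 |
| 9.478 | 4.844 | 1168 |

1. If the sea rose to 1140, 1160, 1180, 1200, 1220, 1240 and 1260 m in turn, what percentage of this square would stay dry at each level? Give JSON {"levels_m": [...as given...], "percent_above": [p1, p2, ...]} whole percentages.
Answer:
{"levels_m": [1140, 1160, 1180, 1200, 1220, 1240, 1260], "percent_above": [93, 83, 60, 37, 20, 10, 6]}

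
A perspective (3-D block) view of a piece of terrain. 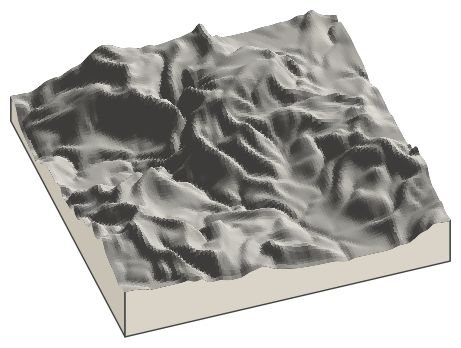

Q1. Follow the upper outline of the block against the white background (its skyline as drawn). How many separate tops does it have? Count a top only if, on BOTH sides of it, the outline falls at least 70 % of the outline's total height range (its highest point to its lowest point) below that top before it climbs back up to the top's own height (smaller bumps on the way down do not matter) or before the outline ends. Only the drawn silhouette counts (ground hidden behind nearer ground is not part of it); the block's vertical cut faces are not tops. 0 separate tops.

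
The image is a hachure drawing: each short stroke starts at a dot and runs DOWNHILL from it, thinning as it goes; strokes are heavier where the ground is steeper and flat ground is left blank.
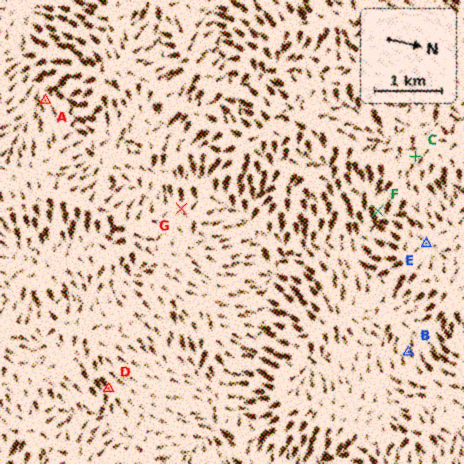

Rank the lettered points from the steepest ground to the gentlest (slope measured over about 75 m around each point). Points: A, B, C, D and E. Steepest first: A B D C E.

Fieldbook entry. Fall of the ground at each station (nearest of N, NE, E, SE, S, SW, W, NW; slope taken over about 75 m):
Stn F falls E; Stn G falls W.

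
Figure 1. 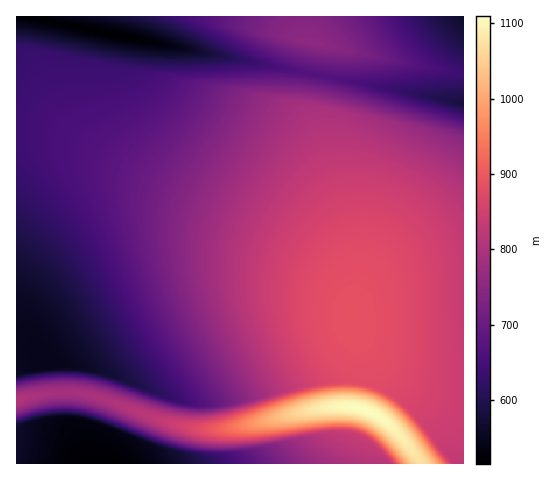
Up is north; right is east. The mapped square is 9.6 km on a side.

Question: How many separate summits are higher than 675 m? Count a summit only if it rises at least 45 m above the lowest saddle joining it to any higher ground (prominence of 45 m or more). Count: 2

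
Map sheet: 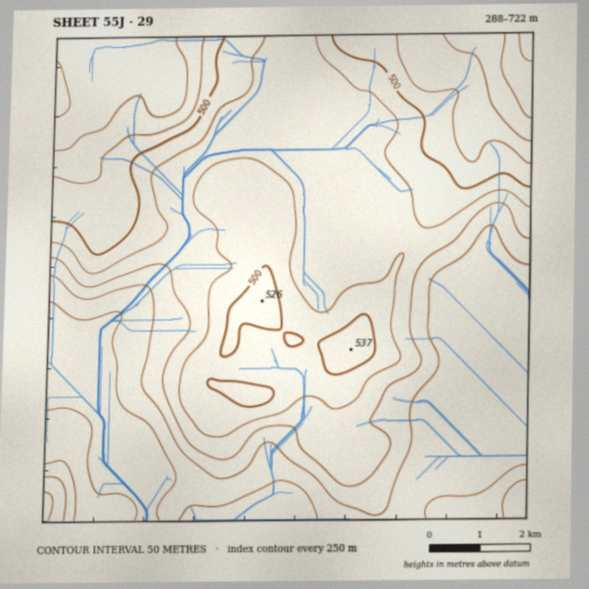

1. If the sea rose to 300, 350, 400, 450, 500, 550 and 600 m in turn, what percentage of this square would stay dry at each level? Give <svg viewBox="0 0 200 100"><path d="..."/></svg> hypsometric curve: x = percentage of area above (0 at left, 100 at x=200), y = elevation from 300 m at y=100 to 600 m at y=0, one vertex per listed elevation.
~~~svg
<svg viewBox="0 0 200 100"><path d="M186 100l-37-17-18-16-50-17-38-17-18-16-11-17"/></svg>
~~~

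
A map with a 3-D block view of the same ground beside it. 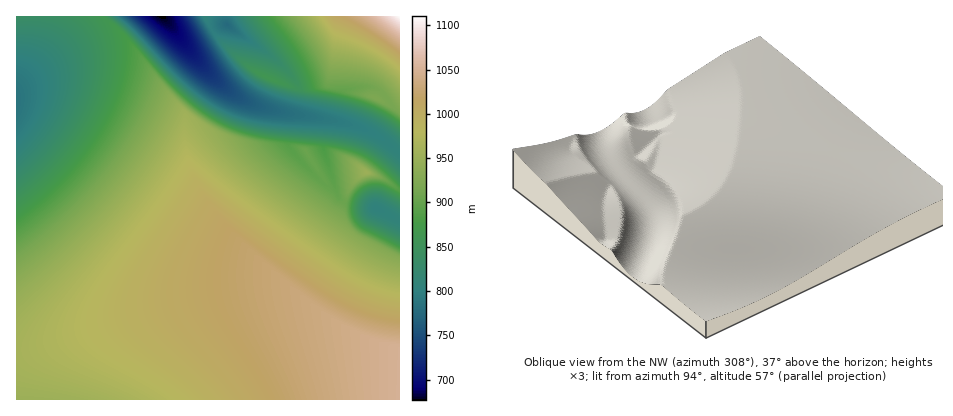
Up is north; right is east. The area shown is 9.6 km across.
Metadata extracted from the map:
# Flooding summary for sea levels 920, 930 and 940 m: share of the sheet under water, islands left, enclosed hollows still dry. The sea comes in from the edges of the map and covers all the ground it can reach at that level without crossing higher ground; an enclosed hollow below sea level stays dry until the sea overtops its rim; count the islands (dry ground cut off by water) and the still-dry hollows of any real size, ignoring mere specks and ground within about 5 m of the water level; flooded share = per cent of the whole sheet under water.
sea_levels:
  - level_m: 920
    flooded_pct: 38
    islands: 1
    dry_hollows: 0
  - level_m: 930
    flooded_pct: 41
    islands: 1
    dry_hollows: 0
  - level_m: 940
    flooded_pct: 44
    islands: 1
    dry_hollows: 0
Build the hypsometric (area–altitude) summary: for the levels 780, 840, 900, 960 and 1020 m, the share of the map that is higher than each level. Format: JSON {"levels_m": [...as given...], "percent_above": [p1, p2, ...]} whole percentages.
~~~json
{"levels_m": [780, 840, 900, 960, 1020], "percent_above": [96, 82, 68, 47, 12]}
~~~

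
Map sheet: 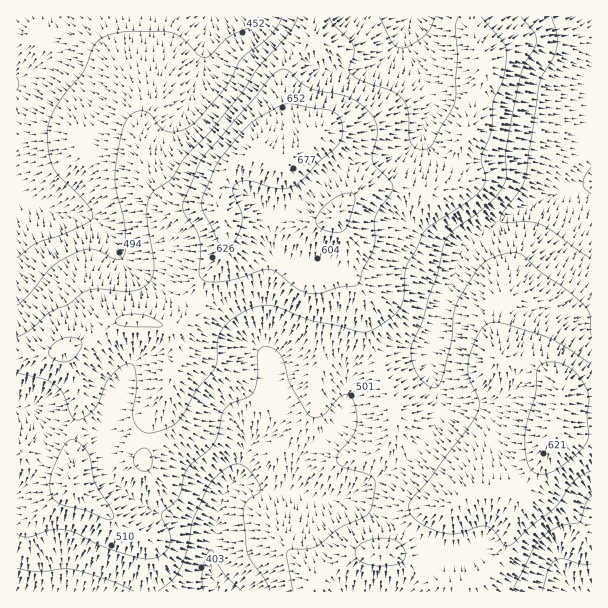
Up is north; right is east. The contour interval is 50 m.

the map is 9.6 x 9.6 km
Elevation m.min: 380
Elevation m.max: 680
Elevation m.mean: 530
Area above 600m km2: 10.8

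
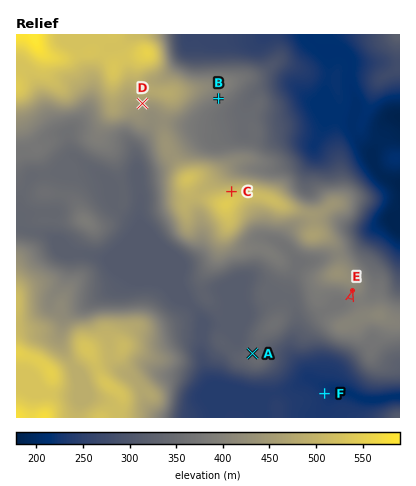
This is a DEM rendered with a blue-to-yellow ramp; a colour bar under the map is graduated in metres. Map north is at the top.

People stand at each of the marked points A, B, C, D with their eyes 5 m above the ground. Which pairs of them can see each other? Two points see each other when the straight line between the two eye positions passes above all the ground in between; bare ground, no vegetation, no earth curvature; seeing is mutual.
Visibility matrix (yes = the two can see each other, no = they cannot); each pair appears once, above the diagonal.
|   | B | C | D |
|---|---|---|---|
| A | no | no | no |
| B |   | yes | no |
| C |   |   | yes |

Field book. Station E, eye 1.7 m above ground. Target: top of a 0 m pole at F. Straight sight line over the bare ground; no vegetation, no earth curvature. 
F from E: hidden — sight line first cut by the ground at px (348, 306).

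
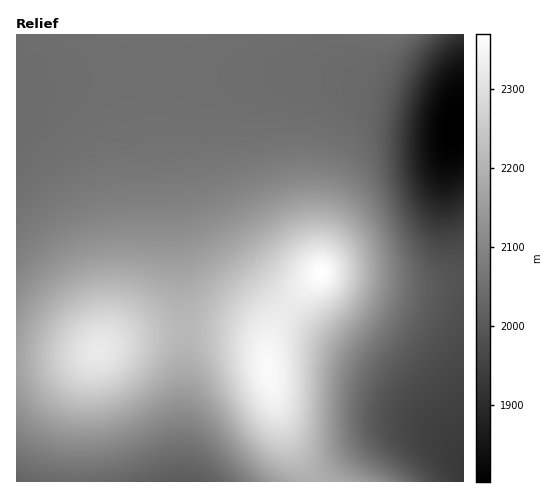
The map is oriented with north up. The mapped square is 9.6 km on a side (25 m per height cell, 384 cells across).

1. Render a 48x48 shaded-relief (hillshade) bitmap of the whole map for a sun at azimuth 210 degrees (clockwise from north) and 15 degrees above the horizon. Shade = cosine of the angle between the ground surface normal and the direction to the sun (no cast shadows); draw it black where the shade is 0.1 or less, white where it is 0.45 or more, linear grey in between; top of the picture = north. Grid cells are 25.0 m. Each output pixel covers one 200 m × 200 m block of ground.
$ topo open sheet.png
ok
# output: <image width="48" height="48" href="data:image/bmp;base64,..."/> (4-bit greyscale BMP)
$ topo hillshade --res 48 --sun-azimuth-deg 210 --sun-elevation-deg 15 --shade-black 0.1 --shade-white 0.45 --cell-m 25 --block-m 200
<image width="48" height="48" href="data:image/bmp;base64,Qk32BAAAAAAAAHYAAAAoAAAAMAAAADAAAAABAAQAAAAAAIAEAAATCwAAEwsAABAAAAAAAAAAAAAAABEREQAiIiIAMzMzAERERABVVVUAZmZmAHd3dwCIiIgAmZmZAKqqqgC7u7sAzMzMAN3d3QDu7u4A////AKqqqqqpmZmZmZqrzd7t26hkIQAAAAE0VqqqqqqqmZmZmZq7ze7ty5dTIQAAABJFZqqqqqqqqZmZmaq83e7tyoZTIQABEjRWZ6qru7qqqpmZmaq83u7tuXZDIREiNEVmd6u7u7u6qpmZmau83u7cuXVDIiI0RVZnd6u7u7u7qqmZmqvN3u7cqGQzIzNFVmd3d7u7zLu7qqmZmqvN3u3Ll1QzM0RVZnd3d7u7zMu7qqmZmqvN3t3KhkMzM0VWZ3d3d7u7zMu7qpmZmqvN3dy5dUMjNFVmd3d3d6u7zMu6qZmZmavM3cuoZTMjNFZnd3d3d6q7u7uqmZiImau8zLqXZDMzRVZ3d3d3d6qqu6qpmIiIiZq7y7qGVDM0RWZ3d3d3d5qqqqmYh3d3iJqru6l2VDNEVmd3d3d3d5mZmZiHdmZneJmqqph1RERFZnd3d3d3d4iIiHd2ZVVmd4maqYdlVEVWZ3d3d3d3d4iId2ZVVEVVZ4iZmIdlVVZnd3d3d3d3d4d3dmVURERFZniIiHZlVmd4iId3d3d3d3d2ZVREMzNEVneIh3ZmZniIiHd3ZmZ3d3dmZVRDMzNEVmd3d2ZmZ4mZiHdmZmZmd3ZmVUQzMzNEVWZ3dmZmeImph2ZlVWZmZ2ZmVUQzMzNEVWZmZmZmeJmpdlVVVVVmZmZmVURDMzNERVZmZmZmeImXVEREREVWZmZmVUREMzREVVVmZVVmZ3h1MiIzM0RVZmZmVVREREREVVVVVVVWZmVCEREiIzRFVmZmVVVEREREVVVVVVVVVVQgAAESIiNEVWZmZVVVRERVVVVVVVVVVEIQAAAREiI0VWZmZVVVVVVVVVVVVVVVRDIQAAARERIjRWZmZlVVVVVVVVVVVVVUQzIQAAEREREjRWZmZmZVVVVVVVVVVVVUQzIRABEREREjRHZmZmZmVVVVVmVVVVVUQzIhEREREREjRHZmZmZmZmZmZmZlVVVURDMiIiIhEREjRHdmZmZmZmZmZmZmZVVVREMzMzMiEREjRHd2ZmZmZmZmZmZmZlVVVEQzMzMyERI0RXd3ZmZmZmZmZmZmZmVVVUREREQzIRI0VXd3dmZmZmZmZmZmZmZlVVVURERDIiNFVXd3d2ZmZmZmZmZmZmZmZVVVVVVDMiNFZnd3d3dmZmZmZmZmZmZmZmVVVVVUMzNFZnd3d3d3dmZmZmZmZmZmZmZmZmVUQzRWZ3d3d3d3d3d3ZmZmZmZmZmZmZmZVRERWd3d3d3d3d3d3d3d3dmZmZmZmZmZlRERWd3d3d3d3d3d3d3d3d3d2ZmZmZmZmVEVmd3d3d3d3d3d3d3d3d3d3d3d3d3ZmVVVnd3d3d3d3d3d3d3d3d3d3d3d3d3dmZVZneHd3d3d3d3d3d3d3d3d3d3d3d3d2ZmZ3iHd3d3d3d3d3d3d3d3d3d3d3d3d3dmZ4iHd3d3d3d3d3d3d3d3d3d3d3d3d3d3eImXd3d3d3d3d3d3d3d3d3d3d3d3eIiIiJmnd3d3d3d3d3d3d3d3d3d3d3d3iIiJmZqg=="/>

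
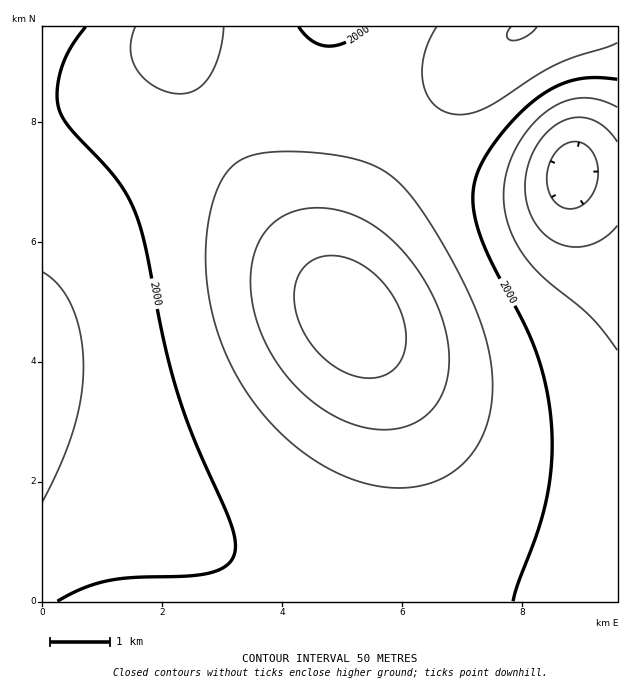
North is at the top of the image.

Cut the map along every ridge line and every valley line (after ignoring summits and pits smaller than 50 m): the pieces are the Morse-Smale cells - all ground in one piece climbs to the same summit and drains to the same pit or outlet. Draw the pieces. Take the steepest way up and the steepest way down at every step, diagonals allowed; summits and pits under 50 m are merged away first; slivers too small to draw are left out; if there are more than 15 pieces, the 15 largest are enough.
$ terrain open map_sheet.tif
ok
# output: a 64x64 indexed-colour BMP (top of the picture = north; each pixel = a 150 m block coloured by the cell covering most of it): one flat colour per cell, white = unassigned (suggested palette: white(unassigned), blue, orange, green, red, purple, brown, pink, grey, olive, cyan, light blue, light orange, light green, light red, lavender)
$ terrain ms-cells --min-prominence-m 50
<image width="64" height="64" href="data:image/bmp;base64,Qk12CAAAAAAAAHYAAAAoAAAAQAAAAEAAAAABAAQAAAAAAAAIAAATCwAAEwsAABAAAAAAAAAA////ALR3HwAOf/8ALKAsACgn1gC9Z5QAS1aMAMJ34wB/f38AIr28AM++FwDox64AeLv/AIrfmACWmP8A1bDFABERERERERERERERERERERERERERIiIiIiIiIiIiIiIiEREREREREREREREREREREREREREiIiIiIiIiIiIiIiIRERERERERERERERERERERERERESIiIiIiIiIiIiIiIhERERERERERERERERERERERERERIiIiIiIiIiIiIiIiEREREREREREREREREREREREREREiIiIiIiIiIiIiIiIRERERERERERERERERERERERERESIiIiIiIiIiIiIiIhERERERERERERERERERERERERERIiIiIiIiIiIiIiIiEREREREREREREREREREREREREREiIiIiIiIiIiIiIiIRERERERERERERERERERERERERESIiIiIiIiIiIiIiIhERERERERERERERERERERERERERIiIiIiIiIiIiIiIiEREREREREREREREREREREREREREiIiIiIiIiIiIiIiIRERERERERERERERERERERERERESIiIiIiIiIiIiIiIhERERERERERERERERERERERERERIiIiIiIiIiIiIiIiEREREREREREREREREREREREREREiIiIiIiIiIiIiIiIRERERERERERERERERERERERERESIiIiIiIiIiIiIiIhERERERERERERERERERERERERERIiIiIiIiIiIiIiIiEREREREREREREREREREREREREREiIiIiIiIiIiIiIiIRERERERERERERERERERERERERESIiIiIiIiIiIiIiIhERERERERERERERERERERERERERIiIiIiIiIiIiIiIiERERERERERERERERERERERERERIiIiIiIiIiIiIiIiIREREREREREREREREREREREREREiIiIiIiIiIiIiIiIhERERERERERERERERERERERERESIiIiIiIiIiIiIiIiERERERERERERERERERERERERERIiIiIiIiIiIiIiIiIRERERERERERERERERERERERERIiIiIiIiIiIiIiIiIhEREREREREREREREREREREREREiIiIiIiIiIiIiIiIiERERERERERERERERERERERERESIiIiIiIiIiIiIiIiIRERERERERERERERERERERERESIiIiIiIiIiIiIiIiIhERERERERERERERERERERERERIiIiIiIiIiIiIiIiIiERERERERERERERERERERERERIiIiIiIiIiIiIiIiIiIREREREREREREREREREREREREiIiIiIiIiIiIiIiIiIhEREREREREREREREREREREREiIiIiIiIiIiIiIiIiIiERERERERERERERERERERERESIiIiIiIiIiIiIiIiIiIRERERERERERERERERERERESIiIiIiIiIiIiIiIiIiIhERERERERERERERERERERESIiIiIiIiIiIiIiIiIiIiERERERERERERERERERERESIiIiIiIiIiIiIiIiIiIiIRERERERERERERERERERESIiIiIiIiIiIiIiIiIiIiIhERERERERERERERERERERIiIiIiIiIiIiIiIiIiIiIiERERERERERERERERERERIiIiIiIiIiIiIiIiIiIiIiIRERERERERERERERERERIiIiIiIiIiIiIiIiIiIiIiIhERERERERERERERERERIiIiIiIiIiIiIiIiIiIiIiIiEREREREREREREREREREiIiIiIiIiIiIiIiIiIiIiIiIREREREREREREREREREiIiIiIiIiIiIiIiIiIiIiIiIhEREREREREREREREREiIiIiIiIiIiIiIiIiIiIiIiIiERERERERERERERERESIiIiIiIiIiIiIiIiIiIiIiIiIRERERERERERERERESIiIiIiIiIiIiIiIiIiIiIiIiIhERERERERERERERESIiIiIiIiIiIiIiIiIiIiIiIiIiERERERERERERERESIiIiIiIiIiIiIiIiIiIzMyIiIiIRERERERERERERERIiIiIiIiIiIiIiIiIzMzMzMzIzMxERERERERERERERIiIiIiIiIiIiIiIjMzMzMzMzMzMzERERERERERERERIiIiIiIiIiIiIiIzMzMzMzMzMzMzMREREREREREREREiIiIiIiIiIiIiIzMzMzMzMzMzMzMxEREREREREREREiIiIiIiIiIiIiIzMzMzMzMzMzMzMzEREREREREREREiIiIiIiIiIiIiMzMzMzMzMzMzMzMzMRERERERERERESIiIiIiIiIiIiMzMzMzMzMzMzMzMzMxERERERERERESIiIiIiIiIiIiMzMzMzMzMzMzMzMzMzERERERERERERIiIiIiIiIiIiMzMzMzMzMzMzMzMzMzMRERERERERERIiIiIiIiIiIiMzMzMzMzMzMzMzMzMzMxEREREREREREiIiIiIiIiIiMzMzMzMzMzMzMzMzMzMzEREREREREREiIiIiIiIiIiIzMzMzMzMzMzMzMzMzMzMRERERERERESIiIiIiIiIiIzMzMzMzMzMzMzMzMzMzMxERERERERESIiIiIiIiIiIjMzMzMzMzMzMzMzMzMzMzERERERERERIiIiIiIiIiIiMzMzMzMzMzMzMzMzMzMzMREREREREREiIiIiIiIiIiIzMzMzMzMzMzMzMzMzMzMxERERERERESIiIiIiIiIiIjMzMzMzMzMzMzMzMzMzMz"/>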